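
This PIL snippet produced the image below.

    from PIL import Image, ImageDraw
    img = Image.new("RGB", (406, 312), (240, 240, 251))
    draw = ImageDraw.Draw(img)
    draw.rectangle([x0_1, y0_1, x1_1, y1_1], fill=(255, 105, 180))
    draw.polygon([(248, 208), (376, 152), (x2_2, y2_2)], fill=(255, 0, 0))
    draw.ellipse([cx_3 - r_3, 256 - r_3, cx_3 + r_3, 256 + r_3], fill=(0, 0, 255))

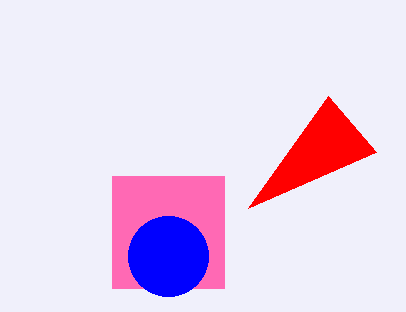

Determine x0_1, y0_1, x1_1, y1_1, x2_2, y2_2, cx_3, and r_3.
x0_1 = 112, y0_1 = 176, x1_1 = 224, y1_1 = 288, x2_2 = 328, y2_2 = 96, cx_3 = 168, r_3 = 40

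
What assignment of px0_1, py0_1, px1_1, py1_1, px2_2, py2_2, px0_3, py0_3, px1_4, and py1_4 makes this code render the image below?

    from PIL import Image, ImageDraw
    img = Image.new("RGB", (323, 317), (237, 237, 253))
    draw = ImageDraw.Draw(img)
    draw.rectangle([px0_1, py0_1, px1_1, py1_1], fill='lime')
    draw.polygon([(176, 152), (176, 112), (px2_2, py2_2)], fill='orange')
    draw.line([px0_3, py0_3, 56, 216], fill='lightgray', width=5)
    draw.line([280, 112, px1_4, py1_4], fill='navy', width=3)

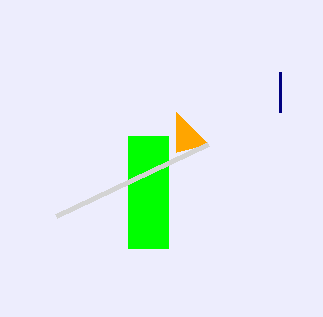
px0_1 = 128
py0_1 = 136
px1_1 = 168
py1_1 = 248
px2_2 = 208
py2_2 = 144
px0_3 = 208
py0_3 = 144
px1_4 = 280
py1_4 = 72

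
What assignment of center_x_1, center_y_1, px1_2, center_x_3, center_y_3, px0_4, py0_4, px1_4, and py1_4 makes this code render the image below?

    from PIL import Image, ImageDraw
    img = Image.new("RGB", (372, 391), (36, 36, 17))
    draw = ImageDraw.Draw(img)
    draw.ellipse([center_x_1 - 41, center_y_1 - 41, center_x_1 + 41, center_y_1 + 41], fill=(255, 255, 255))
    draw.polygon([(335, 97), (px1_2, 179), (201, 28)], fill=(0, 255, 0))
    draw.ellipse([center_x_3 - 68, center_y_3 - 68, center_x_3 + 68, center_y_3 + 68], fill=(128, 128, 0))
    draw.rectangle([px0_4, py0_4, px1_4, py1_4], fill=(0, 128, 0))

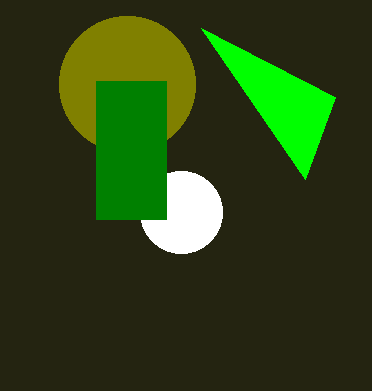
center_x_1 = 181; center_y_1 = 212; px1_2 = 305; center_x_3 = 127; center_y_3 = 84; px0_4 = 96; py0_4 = 81; px1_4 = 166; py1_4 = 219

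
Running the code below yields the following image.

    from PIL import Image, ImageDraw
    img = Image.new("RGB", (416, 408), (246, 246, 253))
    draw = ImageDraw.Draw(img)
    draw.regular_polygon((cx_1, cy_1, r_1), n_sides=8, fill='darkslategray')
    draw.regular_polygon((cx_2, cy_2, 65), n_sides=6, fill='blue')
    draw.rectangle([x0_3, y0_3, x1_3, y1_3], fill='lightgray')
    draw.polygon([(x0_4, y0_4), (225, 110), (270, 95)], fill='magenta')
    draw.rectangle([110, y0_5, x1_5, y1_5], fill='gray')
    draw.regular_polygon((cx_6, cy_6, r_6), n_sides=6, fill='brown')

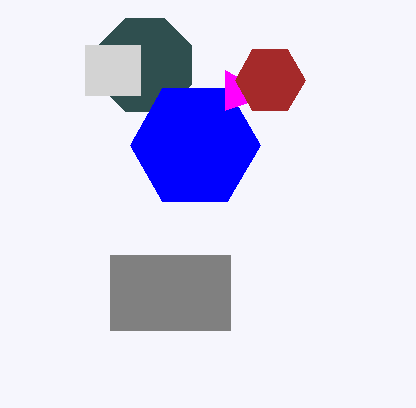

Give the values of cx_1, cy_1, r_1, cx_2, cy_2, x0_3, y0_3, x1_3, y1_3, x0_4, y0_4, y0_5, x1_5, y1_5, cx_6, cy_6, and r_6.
cx_1 = 145, cy_1 = 65, r_1 = 50, cx_2 = 195, cy_2 = 145, x0_3 = 85, y0_3 = 45, x1_3 = 140, y1_3 = 95, x0_4 = 225, y0_4 = 70, y0_5 = 255, x1_5 = 230, y1_5 = 330, cx_6 = 270, cy_6 = 80, r_6 = 35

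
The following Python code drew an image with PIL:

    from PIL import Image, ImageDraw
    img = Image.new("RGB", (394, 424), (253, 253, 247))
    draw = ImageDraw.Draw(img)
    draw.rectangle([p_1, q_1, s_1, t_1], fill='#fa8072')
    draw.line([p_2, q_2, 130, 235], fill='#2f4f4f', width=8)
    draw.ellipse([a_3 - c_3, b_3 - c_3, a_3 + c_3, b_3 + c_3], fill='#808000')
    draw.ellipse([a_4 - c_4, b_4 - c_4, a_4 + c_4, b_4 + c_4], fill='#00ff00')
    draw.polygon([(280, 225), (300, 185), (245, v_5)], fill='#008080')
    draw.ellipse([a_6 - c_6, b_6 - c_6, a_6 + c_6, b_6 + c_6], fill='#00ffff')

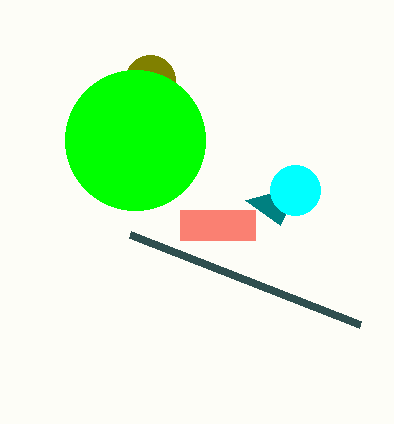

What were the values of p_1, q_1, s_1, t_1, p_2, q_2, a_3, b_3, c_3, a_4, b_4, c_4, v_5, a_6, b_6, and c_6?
p_1 = 180
q_1 = 210
s_1 = 255
t_1 = 240
p_2 = 360
q_2 = 325
a_3 = 150
b_3 = 80
c_3 = 25
a_4 = 135
b_4 = 140
c_4 = 70
v_5 = 200
a_6 = 295
b_6 = 190
c_6 = 25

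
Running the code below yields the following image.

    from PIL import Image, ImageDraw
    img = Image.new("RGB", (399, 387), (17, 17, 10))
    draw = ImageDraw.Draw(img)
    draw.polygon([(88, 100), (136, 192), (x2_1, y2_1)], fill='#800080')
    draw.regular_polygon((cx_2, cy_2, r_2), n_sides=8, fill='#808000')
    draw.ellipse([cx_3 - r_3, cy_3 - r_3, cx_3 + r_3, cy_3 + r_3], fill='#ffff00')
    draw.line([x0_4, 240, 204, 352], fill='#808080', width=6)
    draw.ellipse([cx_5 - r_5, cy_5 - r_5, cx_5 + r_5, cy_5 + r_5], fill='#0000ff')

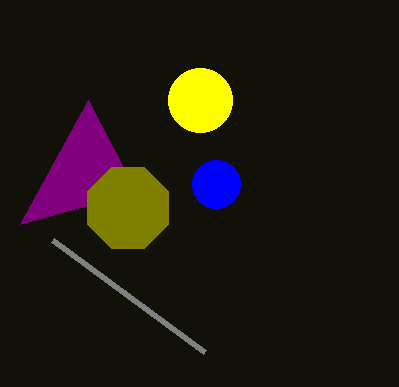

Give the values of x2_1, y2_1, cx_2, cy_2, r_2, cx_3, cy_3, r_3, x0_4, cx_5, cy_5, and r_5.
x2_1 = 20; y2_1 = 224; cx_2 = 128; cy_2 = 208; r_2 = 44; cx_3 = 200; cy_3 = 100; r_3 = 32; x0_4 = 52; cx_5 = 216; cy_5 = 184; r_5 = 24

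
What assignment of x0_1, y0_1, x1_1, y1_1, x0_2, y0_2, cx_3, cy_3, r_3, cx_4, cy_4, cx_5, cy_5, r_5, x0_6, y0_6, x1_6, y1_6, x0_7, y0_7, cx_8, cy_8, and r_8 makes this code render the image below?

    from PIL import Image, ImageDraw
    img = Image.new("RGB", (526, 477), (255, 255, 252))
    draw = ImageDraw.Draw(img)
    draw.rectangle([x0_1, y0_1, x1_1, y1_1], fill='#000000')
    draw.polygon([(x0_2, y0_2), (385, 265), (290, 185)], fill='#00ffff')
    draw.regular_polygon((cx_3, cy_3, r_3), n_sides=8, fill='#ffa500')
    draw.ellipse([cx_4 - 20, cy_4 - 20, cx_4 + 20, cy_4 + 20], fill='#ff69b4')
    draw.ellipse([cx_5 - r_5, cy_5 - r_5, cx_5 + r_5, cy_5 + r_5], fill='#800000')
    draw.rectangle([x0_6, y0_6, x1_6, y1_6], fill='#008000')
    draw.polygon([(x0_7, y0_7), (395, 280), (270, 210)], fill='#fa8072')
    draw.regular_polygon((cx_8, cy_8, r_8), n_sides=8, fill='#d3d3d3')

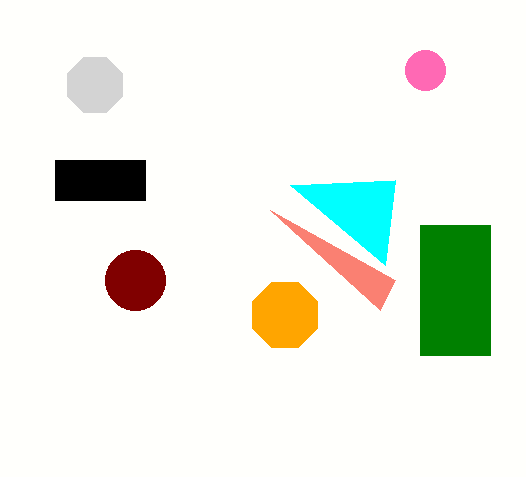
x0_1 = 55, y0_1 = 160, x1_1 = 145, y1_1 = 200, x0_2 = 395, y0_2 = 180, cx_3 = 285, cy_3 = 315, r_3 = 35, cx_4 = 425, cy_4 = 70, cx_5 = 135, cy_5 = 280, r_5 = 30, x0_6 = 420, y0_6 = 225, x1_6 = 490, y1_6 = 355, x0_7 = 380, y0_7 = 310, cx_8 = 95, cy_8 = 85, r_8 = 30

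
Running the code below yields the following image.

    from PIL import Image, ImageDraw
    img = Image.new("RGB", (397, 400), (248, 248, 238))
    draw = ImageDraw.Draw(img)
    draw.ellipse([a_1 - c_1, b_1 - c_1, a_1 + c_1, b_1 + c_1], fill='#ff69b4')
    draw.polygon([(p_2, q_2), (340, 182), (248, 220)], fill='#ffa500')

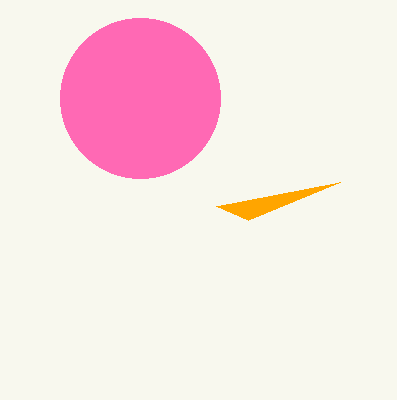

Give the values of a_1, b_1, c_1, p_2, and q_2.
a_1 = 140, b_1 = 98, c_1 = 80, p_2 = 216, q_2 = 206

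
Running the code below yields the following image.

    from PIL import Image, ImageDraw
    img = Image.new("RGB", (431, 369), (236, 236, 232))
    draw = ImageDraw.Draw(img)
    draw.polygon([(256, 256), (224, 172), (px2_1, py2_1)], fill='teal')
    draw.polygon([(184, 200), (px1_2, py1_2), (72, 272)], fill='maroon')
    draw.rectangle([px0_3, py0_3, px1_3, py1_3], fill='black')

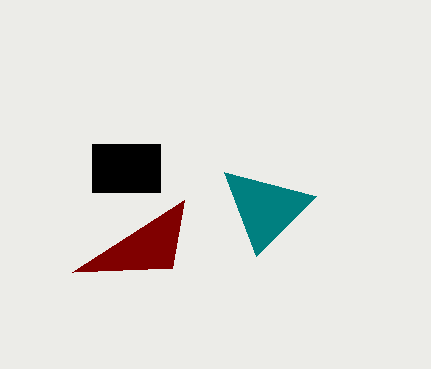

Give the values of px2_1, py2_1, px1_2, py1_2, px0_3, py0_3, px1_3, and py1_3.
px2_1 = 316
py2_1 = 196
px1_2 = 172
py1_2 = 268
px0_3 = 92
py0_3 = 144
px1_3 = 160
py1_3 = 192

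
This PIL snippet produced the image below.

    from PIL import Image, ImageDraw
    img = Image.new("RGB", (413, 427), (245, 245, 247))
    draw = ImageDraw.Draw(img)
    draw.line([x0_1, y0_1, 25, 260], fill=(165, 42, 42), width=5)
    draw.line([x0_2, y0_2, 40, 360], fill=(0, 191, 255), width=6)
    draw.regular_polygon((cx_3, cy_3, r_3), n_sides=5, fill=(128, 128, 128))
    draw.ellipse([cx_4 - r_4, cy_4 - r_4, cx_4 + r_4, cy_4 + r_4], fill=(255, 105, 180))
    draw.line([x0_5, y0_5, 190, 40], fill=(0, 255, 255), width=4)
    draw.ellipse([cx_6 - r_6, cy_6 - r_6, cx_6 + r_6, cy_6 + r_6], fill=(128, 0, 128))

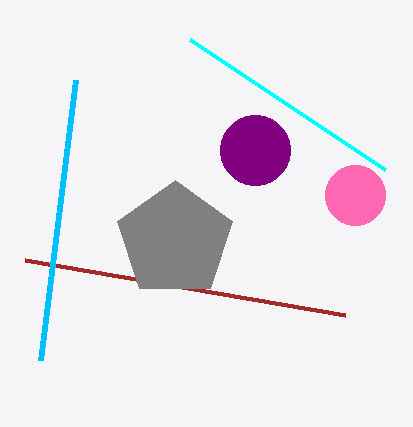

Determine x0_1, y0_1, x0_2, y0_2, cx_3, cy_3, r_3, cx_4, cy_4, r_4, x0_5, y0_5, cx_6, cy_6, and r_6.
x0_1 = 345; y0_1 = 315; x0_2 = 75; y0_2 = 80; cx_3 = 175; cy_3 = 240; r_3 = 60; cx_4 = 355; cy_4 = 195; r_4 = 30; x0_5 = 385; y0_5 = 170; cx_6 = 255; cy_6 = 150; r_6 = 35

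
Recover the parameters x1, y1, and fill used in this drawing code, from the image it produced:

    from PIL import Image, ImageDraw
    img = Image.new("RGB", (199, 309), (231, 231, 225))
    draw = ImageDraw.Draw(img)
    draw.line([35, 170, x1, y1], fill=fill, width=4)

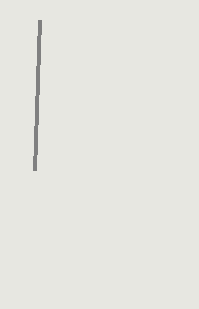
x1 = 40; y1 = 20; fill = 'gray'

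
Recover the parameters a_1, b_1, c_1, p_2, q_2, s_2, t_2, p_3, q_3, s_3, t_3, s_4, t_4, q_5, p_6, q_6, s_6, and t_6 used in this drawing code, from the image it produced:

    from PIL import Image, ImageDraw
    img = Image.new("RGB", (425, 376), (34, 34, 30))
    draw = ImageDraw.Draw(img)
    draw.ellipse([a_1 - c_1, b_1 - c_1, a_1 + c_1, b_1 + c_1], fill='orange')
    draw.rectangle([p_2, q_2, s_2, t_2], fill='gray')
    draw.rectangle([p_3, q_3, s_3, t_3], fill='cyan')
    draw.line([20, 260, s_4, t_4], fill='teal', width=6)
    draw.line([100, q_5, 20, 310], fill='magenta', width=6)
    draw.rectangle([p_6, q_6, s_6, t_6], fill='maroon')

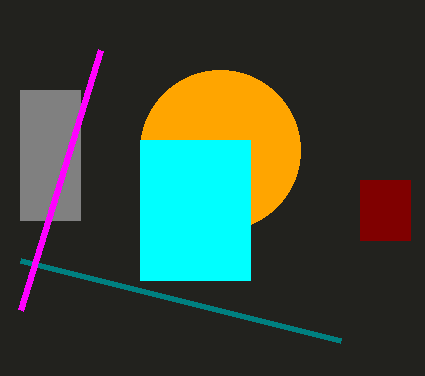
a_1 = 220; b_1 = 150; c_1 = 80; p_2 = 20; q_2 = 90; s_2 = 80; t_2 = 220; p_3 = 140; q_3 = 140; s_3 = 250; t_3 = 280; s_4 = 340; t_4 = 340; q_5 = 50; p_6 = 360; q_6 = 180; s_6 = 410; t_6 = 240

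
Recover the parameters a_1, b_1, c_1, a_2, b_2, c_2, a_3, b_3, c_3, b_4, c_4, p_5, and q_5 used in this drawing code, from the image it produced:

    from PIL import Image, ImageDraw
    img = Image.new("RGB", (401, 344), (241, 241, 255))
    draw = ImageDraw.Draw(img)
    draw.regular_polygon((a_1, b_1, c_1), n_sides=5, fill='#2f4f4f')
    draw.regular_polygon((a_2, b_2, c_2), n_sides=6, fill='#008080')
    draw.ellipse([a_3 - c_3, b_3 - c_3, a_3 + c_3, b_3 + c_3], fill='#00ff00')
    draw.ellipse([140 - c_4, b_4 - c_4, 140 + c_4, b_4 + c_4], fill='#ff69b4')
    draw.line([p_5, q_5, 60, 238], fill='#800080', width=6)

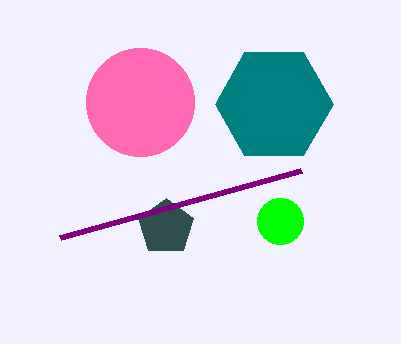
a_1 = 166; b_1 = 227; c_1 = 29; a_2 = 274; b_2 = 104; c_2 = 59; a_3 = 280; b_3 = 221; c_3 = 23; b_4 = 102; c_4 = 54; p_5 = 301; q_5 = 171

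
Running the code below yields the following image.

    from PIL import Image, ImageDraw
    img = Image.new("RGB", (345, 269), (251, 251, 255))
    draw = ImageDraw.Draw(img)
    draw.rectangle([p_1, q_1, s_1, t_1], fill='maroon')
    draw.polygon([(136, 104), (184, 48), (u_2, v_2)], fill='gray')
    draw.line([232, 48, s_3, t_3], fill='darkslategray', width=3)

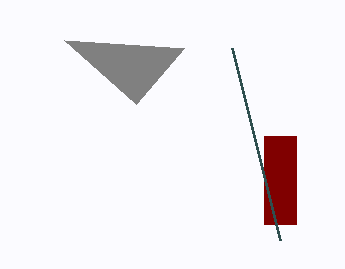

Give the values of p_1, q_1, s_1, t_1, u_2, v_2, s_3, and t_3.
p_1 = 264; q_1 = 136; s_1 = 296; t_1 = 224; u_2 = 64; v_2 = 40; s_3 = 280; t_3 = 240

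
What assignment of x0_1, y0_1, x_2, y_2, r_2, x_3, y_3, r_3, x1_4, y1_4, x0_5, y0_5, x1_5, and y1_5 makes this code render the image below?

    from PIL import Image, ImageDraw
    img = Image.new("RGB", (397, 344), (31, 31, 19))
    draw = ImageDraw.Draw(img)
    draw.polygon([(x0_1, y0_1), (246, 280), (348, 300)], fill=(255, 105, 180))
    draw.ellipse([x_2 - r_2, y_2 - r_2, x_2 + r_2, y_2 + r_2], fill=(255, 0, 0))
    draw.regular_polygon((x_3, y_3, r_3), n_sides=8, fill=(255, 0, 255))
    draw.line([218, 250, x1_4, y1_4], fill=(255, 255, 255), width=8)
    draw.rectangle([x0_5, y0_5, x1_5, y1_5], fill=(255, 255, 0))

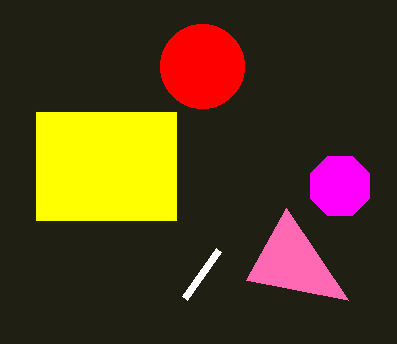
x0_1 = 286; y0_1 = 208; x_2 = 202; y_2 = 66; r_2 = 42; x_3 = 340; y_3 = 186; r_3 = 32; x1_4 = 184; y1_4 = 298; x0_5 = 36; y0_5 = 112; x1_5 = 176; y1_5 = 220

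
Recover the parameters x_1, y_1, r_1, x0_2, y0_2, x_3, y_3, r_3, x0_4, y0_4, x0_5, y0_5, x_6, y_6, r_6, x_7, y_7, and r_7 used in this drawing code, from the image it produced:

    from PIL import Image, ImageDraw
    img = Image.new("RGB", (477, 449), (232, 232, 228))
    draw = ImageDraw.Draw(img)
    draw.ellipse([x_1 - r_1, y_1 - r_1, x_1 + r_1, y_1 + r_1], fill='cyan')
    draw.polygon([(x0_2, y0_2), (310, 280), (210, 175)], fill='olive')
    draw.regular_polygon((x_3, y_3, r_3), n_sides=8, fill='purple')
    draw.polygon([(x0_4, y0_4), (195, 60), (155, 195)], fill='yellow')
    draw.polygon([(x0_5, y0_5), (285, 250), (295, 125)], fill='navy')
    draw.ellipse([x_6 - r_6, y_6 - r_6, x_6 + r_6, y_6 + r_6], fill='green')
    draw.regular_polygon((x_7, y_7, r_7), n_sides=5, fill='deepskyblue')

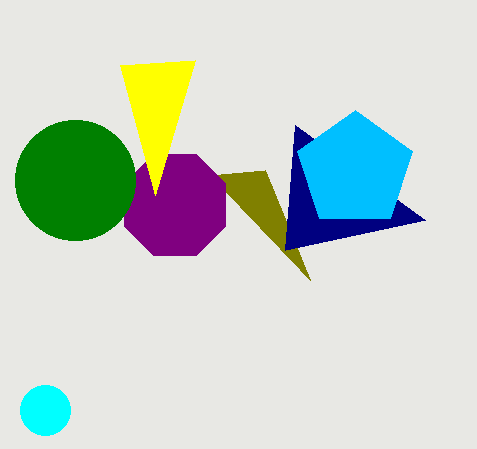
x_1 = 45, y_1 = 410, r_1 = 25, x0_2 = 265, y0_2 = 170, x_3 = 175, y_3 = 205, r_3 = 55, x0_4 = 120, y0_4 = 65, x0_5 = 425, y0_5 = 220, x_6 = 75, y_6 = 180, r_6 = 60, x_7 = 355, y_7 = 170, r_7 = 60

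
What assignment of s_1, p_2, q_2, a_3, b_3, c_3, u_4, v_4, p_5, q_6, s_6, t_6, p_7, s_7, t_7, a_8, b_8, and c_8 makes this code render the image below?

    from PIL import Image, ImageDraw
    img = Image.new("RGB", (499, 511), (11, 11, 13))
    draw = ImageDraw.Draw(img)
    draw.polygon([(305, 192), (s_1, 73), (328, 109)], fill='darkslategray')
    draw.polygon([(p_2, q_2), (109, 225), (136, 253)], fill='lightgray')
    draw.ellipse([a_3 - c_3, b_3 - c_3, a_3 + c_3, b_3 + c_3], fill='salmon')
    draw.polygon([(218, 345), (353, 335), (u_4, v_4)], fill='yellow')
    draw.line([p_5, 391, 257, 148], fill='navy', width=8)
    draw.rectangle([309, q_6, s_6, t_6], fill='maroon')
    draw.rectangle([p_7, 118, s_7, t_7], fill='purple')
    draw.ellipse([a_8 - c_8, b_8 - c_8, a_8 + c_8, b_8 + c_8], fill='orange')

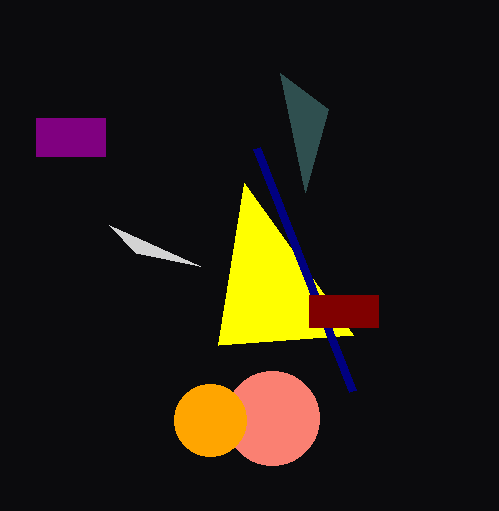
s_1 = 280, p_2 = 200, q_2 = 266, a_3 = 272, b_3 = 418, c_3 = 47, u_4 = 244, v_4 = 183, p_5 = 353, q_6 = 295, s_6 = 378, t_6 = 327, p_7 = 36, s_7 = 105, t_7 = 156, a_8 = 210, b_8 = 420, c_8 = 36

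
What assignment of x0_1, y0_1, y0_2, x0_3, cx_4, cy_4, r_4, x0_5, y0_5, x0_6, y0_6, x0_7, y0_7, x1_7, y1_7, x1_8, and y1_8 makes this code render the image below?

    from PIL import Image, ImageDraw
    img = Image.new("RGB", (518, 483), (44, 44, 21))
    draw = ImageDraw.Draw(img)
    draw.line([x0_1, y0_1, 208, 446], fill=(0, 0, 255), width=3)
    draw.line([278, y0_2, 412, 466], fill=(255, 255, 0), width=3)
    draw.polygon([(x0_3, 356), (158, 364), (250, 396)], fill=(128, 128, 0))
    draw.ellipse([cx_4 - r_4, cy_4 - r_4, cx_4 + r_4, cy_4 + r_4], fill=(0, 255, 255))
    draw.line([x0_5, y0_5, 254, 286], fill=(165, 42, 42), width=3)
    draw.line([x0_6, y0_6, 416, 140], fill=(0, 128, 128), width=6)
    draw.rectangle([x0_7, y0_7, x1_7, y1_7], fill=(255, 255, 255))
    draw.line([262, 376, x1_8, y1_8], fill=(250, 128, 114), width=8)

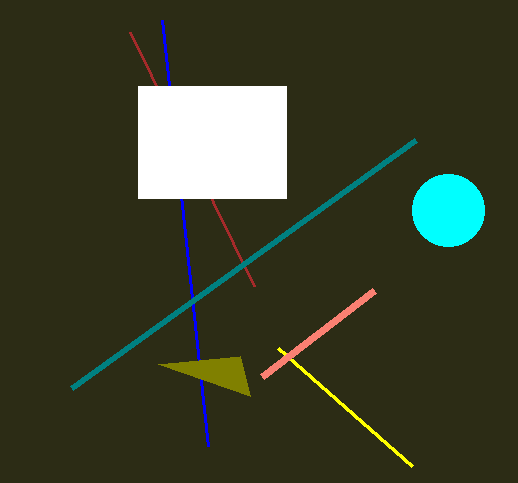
x0_1 = 162, y0_1 = 20, y0_2 = 348, x0_3 = 240, cx_4 = 448, cy_4 = 210, r_4 = 36, x0_5 = 130, y0_5 = 32, x0_6 = 72, y0_6 = 388, x0_7 = 138, y0_7 = 86, x1_7 = 286, y1_7 = 198, x1_8 = 374, y1_8 = 290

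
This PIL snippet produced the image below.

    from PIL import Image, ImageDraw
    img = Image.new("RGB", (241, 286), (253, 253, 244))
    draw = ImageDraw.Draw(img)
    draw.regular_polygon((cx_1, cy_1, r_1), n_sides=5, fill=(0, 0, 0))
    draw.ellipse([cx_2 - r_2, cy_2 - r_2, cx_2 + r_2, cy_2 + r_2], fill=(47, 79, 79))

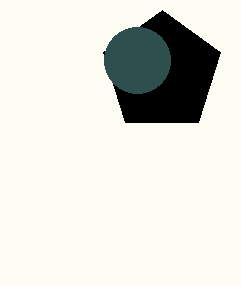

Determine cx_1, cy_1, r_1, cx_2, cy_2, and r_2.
cx_1 = 162; cy_1 = 72; r_1 = 62; cx_2 = 137; cy_2 = 60; r_2 = 33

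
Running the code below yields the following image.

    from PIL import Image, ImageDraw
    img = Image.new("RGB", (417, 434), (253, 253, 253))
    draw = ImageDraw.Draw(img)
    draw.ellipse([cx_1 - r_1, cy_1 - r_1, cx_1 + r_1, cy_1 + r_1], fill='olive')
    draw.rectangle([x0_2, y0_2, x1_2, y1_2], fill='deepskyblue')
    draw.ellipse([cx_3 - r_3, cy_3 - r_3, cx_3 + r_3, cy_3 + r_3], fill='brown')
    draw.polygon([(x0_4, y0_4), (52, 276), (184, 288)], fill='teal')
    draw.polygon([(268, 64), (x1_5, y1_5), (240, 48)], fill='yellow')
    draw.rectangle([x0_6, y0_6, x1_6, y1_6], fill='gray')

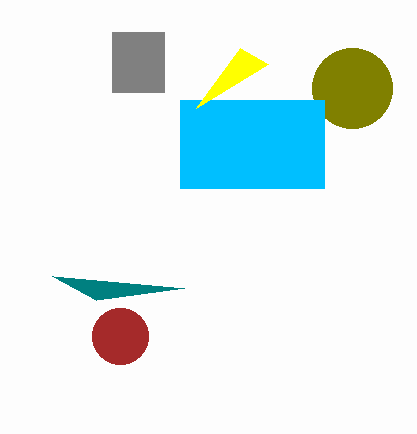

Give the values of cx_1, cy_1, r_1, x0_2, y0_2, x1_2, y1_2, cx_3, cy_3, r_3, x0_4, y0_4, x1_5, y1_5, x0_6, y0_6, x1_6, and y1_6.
cx_1 = 352; cy_1 = 88; r_1 = 40; x0_2 = 180; y0_2 = 100; x1_2 = 324; y1_2 = 188; cx_3 = 120; cy_3 = 336; r_3 = 28; x0_4 = 96; y0_4 = 300; x1_5 = 196; y1_5 = 108; x0_6 = 112; y0_6 = 32; x1_6 = 164; y1_6 = 92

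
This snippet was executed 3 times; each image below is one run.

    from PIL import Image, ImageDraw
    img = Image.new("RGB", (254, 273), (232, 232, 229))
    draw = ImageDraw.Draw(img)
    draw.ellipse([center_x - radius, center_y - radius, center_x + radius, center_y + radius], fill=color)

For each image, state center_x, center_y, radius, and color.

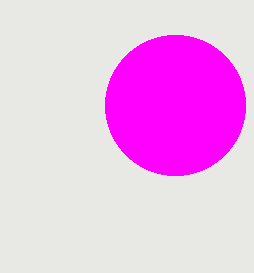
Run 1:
center_x = 175, center_y = 105, radius = 70, color = 'magenta'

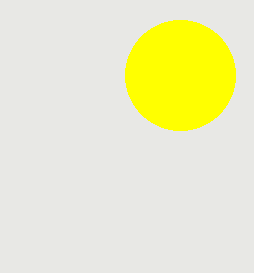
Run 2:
center_x = 180; center_y = 75; radius = 55; color = 'yellow'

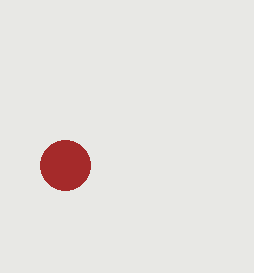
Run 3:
center_x = 65
center_y = 165
radius = 25
color = 'brown'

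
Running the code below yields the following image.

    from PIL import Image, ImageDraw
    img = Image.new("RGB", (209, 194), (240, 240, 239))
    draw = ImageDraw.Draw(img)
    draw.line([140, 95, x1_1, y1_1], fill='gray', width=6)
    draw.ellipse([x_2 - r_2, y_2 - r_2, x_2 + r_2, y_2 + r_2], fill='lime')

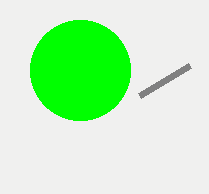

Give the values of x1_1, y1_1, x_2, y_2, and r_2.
x1_1 = 190; y1_1 = 65; x_2 = 80; y_2 = 70; r_2 = 50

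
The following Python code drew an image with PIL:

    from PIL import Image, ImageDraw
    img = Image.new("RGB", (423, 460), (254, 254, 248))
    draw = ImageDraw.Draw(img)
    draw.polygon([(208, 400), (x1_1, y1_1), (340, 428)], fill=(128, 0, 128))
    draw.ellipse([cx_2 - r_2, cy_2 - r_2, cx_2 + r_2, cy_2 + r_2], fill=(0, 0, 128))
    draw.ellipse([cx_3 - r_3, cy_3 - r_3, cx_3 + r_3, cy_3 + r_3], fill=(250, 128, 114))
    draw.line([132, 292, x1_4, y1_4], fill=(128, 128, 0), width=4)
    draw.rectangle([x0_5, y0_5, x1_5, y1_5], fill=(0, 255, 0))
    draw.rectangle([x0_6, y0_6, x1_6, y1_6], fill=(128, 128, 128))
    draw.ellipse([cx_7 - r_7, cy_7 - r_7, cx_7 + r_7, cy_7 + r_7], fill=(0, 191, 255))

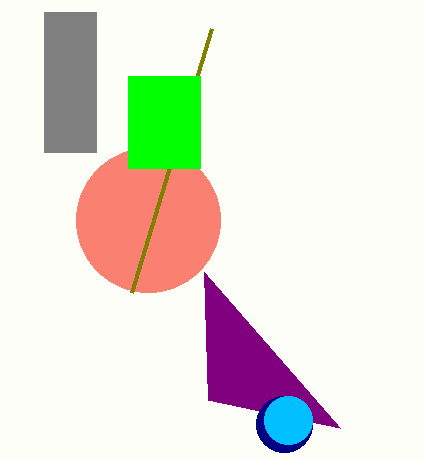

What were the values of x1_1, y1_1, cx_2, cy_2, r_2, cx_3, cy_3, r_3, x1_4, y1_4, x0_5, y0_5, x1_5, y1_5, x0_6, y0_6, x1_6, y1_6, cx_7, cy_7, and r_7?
x1_1 = 204
y1_1 = 272
cx_2 = 284
cy_2 = 424
r_2 = 28
cx_3 = 148
cy_3 = 220
r_3 = 72
x1_4 = 212
y1_4 = 28
x0_5 = 128
y0_5 = 76
x1_5 = 200
y1_5 = 168
x0_6 = 44
y0_6 = 12
x1_6 = 96
y1_6 = 152
cx_7 = 288
cy_7 = 420
r_7 = 24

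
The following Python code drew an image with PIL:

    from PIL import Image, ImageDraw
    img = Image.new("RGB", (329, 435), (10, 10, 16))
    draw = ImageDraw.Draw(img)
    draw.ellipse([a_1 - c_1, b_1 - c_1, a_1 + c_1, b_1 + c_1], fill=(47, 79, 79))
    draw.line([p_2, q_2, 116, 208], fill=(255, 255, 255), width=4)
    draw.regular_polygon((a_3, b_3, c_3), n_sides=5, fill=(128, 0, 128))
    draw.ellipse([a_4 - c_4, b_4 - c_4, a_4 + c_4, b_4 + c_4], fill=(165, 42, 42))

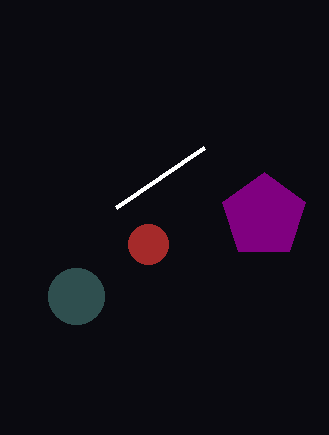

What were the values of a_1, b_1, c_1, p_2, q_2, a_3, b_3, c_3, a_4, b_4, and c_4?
a_1 = 76
b_1 = 296
c_1 = 28
p_2 = 204
q_2 = 148
a_3 = 264
b_3 = 216
c_3 = 44
a_4 = 148
b_4 = 244
c_4 = 20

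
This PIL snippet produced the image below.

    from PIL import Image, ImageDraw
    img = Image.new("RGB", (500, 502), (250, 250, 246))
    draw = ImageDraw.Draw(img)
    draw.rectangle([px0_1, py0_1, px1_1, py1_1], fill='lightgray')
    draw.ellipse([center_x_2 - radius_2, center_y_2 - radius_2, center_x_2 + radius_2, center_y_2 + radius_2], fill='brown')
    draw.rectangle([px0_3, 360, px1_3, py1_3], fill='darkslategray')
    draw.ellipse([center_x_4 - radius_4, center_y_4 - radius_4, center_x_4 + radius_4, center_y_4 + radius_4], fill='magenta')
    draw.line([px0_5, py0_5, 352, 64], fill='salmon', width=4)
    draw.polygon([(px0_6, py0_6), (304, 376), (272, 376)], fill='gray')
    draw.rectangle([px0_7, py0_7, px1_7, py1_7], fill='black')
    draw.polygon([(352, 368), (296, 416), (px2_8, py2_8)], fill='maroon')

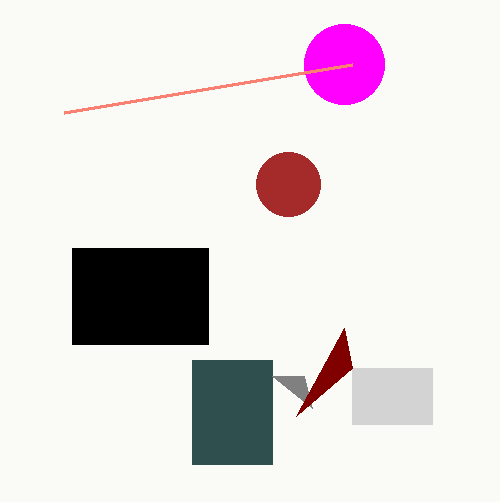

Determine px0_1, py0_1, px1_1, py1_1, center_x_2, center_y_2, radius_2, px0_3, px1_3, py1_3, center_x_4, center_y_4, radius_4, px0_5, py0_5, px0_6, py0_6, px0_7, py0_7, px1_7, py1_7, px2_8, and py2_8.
px0_1 = 352
py0_1 = 368
px1_1 = 432
py1_1 = 424
center_x_2 = 288
center_y_2 = 184
radius_2 = 32
px0_3 = 192
px1_3 = 272
py1_3 = 464
center_x_4 = 344
center_y_4 = 64
radius_4 = 40
px0_5 = 64
py0_5 = 112
px0_6 = 312
py0_6 = 408
px0_7 = 72
py0_7 = 248
px1_7 = 208
py1_7 = 344
px2_8 = 344
py2_8 = 328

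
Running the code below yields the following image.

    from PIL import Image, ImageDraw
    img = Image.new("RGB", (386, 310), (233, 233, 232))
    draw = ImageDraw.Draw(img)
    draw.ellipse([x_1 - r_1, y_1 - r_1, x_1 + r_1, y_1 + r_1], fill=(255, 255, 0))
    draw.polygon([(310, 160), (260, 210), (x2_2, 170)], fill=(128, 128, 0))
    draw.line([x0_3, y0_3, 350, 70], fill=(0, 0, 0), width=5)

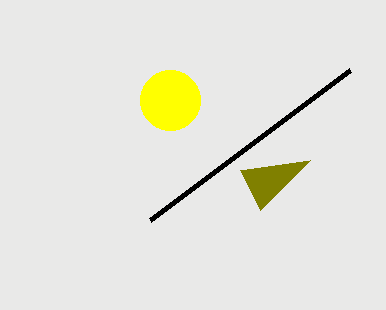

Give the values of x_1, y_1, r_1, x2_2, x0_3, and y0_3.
x_1 = 170, y_1 = 100, r_1 = 30, x2_2 = 240, x0_3 = 150, y0_3 = 220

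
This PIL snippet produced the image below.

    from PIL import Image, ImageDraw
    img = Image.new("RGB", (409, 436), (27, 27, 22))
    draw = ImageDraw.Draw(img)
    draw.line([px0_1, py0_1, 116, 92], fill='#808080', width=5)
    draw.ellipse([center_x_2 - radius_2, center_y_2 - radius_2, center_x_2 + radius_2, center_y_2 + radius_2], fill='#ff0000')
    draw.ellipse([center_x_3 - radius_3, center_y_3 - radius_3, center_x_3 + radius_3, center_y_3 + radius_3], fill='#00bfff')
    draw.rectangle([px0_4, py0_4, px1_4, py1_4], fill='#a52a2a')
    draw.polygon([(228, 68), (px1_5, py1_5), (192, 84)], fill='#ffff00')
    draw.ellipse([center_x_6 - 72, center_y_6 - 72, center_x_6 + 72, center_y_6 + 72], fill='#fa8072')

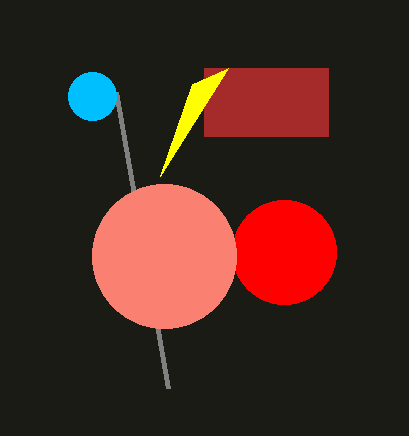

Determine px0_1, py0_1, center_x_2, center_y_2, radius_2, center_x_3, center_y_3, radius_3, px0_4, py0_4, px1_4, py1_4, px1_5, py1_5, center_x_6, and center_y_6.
px0_1 = 168, py0_1 = 388, center_x_2 = 284, center_y_2 = 252, radius_2 = 52, center_x_3 = 92, center_y_3 = 96, radius_3 = 24, px0_4 = 204, py0_4 = 68, px1_4 = 328, py1_4 = 136, px1_5 = 160, py1_5 = 176, center_x_6 = 164, center_y_6 = 256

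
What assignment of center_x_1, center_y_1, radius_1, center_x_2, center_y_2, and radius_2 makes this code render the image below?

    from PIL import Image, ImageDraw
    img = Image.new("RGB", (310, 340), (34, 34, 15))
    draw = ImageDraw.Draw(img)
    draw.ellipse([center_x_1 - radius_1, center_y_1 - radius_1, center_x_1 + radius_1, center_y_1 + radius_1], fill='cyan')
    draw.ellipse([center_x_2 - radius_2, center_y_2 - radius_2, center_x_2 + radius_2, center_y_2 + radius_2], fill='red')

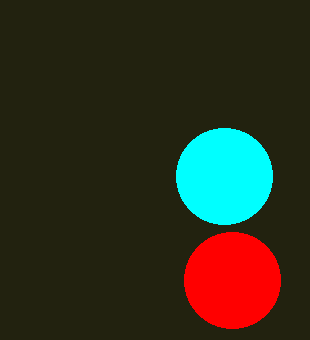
center_x_1 = 224
center_y_1 = 176
radius_1 = 48
center_x_2 = 232
center_y_2 = 280
radius_2 = 48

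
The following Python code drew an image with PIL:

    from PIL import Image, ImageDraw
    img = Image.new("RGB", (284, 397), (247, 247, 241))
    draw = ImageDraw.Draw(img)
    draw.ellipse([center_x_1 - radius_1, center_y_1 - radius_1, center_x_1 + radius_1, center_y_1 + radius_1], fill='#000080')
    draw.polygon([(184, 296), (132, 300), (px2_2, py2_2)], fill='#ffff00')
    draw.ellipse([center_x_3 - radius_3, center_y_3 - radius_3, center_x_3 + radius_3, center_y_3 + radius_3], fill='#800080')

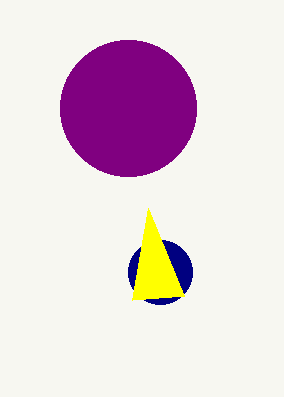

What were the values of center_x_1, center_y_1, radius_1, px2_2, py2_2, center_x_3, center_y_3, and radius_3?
center_x_1 = 160, center_y_1 = 272, radius_1 = 32, px2_2 = 148, py2_2 = 208, center_x_3 = 128, center_y_3 = 108, radius_3 = 68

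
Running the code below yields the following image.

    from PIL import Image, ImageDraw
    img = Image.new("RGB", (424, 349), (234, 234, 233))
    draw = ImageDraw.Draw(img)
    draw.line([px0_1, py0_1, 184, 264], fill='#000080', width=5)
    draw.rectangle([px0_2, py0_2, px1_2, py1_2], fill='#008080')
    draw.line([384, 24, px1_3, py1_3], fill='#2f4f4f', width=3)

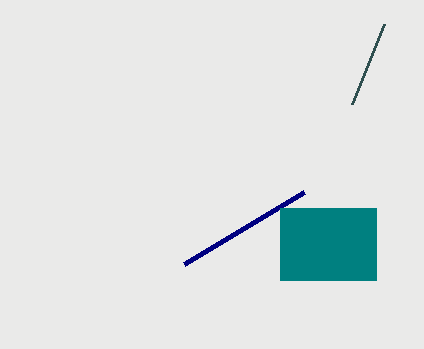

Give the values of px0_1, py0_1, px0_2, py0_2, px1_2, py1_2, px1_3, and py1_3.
px0_1 = 304, py0_1 = 192, px0_2 = 280, py0_2 = 208, px1_2 = 376, py1_2 = 280, px1_3 = 352, py1_3 = 104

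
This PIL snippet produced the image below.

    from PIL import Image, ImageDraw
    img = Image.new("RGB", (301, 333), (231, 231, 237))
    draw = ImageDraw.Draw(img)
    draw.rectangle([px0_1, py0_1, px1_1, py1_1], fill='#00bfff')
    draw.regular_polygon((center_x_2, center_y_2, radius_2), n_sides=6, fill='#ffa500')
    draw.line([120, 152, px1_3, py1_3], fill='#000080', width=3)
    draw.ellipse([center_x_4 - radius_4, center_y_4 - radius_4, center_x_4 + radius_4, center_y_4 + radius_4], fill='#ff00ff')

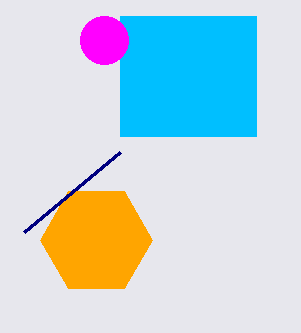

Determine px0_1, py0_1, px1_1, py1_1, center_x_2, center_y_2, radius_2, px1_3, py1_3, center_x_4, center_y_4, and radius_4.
px0_1 = 120, py0_1 = 16, px1_1 = 256, py1_1 = 136, center_x_2 = 96, center_y_2 = 240, radius_2 = 56, px1_3 = 24, py1_3 = 232, center_x_4 = 104, center_y_4 = 40, radius_4 = 24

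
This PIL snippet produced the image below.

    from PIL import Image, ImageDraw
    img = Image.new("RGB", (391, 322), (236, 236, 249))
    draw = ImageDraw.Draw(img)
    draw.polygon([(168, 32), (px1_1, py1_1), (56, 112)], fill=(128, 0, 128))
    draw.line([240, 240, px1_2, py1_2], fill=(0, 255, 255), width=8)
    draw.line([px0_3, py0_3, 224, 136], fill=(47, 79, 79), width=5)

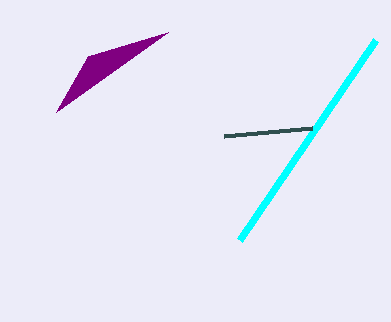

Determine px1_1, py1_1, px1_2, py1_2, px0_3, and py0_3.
px1_1 = 88
py1_1 = 56
px1_2 = 376
py1_2 = 40
px0_3 = 312
py0_3 = 128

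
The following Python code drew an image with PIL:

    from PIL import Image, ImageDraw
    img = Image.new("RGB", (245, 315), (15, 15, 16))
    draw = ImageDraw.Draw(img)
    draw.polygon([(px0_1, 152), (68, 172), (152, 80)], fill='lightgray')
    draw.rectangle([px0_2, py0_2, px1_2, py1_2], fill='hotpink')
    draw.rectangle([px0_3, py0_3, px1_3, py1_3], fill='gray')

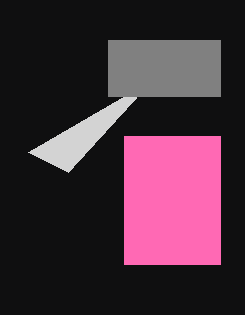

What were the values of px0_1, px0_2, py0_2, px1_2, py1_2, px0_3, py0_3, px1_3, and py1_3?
px0_1 = 28, px0_2 = 124, py0_2 = 136, px1_2 = 220, py1_2 = 264, px0_3 = 108, py0_3 = 40, px1_3 = 220, py1_3 = 96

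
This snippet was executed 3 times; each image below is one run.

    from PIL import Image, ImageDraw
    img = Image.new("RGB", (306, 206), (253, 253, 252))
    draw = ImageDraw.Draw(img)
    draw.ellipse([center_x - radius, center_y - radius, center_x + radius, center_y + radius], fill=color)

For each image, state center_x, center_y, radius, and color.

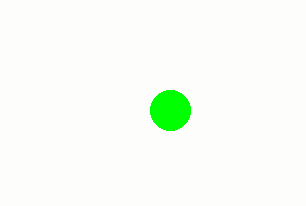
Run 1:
center_x = 170; center_y = 110; radius = 20; color = 'lime'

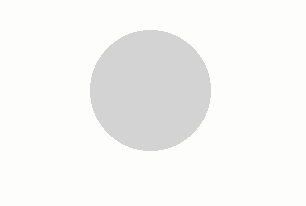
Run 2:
center_x = 150, center_y = 90, radius = 60, color = 'lightgray'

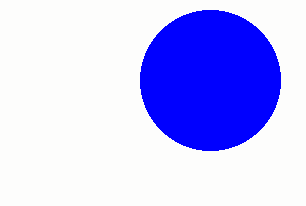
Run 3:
center_x = 210
center_y = 80
radius = 70
color = 'blue'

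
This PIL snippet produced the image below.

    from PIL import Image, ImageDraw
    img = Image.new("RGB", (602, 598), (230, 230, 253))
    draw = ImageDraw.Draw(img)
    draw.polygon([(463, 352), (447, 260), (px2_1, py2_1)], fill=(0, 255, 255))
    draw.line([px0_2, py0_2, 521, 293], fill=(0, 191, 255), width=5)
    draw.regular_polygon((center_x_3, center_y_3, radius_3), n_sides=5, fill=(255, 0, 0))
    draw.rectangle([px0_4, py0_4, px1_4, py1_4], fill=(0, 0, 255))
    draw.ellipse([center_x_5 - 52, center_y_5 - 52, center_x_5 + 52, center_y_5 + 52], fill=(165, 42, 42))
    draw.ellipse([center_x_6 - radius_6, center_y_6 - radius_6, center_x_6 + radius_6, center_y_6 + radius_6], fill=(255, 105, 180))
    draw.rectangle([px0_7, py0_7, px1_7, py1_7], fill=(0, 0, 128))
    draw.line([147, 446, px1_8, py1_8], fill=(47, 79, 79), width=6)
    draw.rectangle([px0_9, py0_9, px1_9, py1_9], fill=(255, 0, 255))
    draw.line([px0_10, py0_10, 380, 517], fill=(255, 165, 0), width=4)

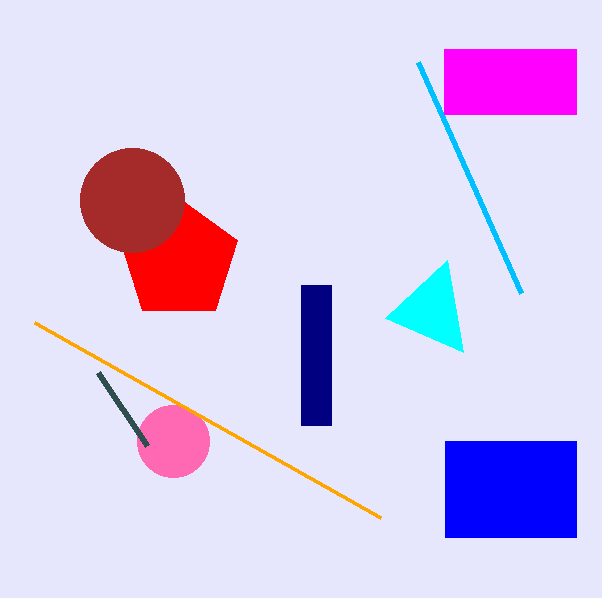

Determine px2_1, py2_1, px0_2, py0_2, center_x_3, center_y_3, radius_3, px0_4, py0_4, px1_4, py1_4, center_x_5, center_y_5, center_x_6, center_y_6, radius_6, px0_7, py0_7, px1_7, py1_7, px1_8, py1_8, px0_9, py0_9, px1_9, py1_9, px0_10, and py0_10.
px2_1 = 385; py2_1 = 318; px0_2 = 418; py0_2 = 62; center_x_3 = 179; center_y_3 = 260; radius_3 = 62; px0_4 = 445; py0_4 = 441; px1_4 = 576; py1_4 = 537; center_x_5 = 132; center_y_5 = 200; center_x_6 = 173; center_y_6 = 441; radius_6 = 36; px0_7 = 301; py0_7 = 285; px1_7 = 331; py1_7 = 425; px1_8 = 98; py1_8 = 373; px0_9 = 444; py0_9 = 49; px1_9 = 576; py1_9 = 114; px0_10 = 34; py0_10 = 322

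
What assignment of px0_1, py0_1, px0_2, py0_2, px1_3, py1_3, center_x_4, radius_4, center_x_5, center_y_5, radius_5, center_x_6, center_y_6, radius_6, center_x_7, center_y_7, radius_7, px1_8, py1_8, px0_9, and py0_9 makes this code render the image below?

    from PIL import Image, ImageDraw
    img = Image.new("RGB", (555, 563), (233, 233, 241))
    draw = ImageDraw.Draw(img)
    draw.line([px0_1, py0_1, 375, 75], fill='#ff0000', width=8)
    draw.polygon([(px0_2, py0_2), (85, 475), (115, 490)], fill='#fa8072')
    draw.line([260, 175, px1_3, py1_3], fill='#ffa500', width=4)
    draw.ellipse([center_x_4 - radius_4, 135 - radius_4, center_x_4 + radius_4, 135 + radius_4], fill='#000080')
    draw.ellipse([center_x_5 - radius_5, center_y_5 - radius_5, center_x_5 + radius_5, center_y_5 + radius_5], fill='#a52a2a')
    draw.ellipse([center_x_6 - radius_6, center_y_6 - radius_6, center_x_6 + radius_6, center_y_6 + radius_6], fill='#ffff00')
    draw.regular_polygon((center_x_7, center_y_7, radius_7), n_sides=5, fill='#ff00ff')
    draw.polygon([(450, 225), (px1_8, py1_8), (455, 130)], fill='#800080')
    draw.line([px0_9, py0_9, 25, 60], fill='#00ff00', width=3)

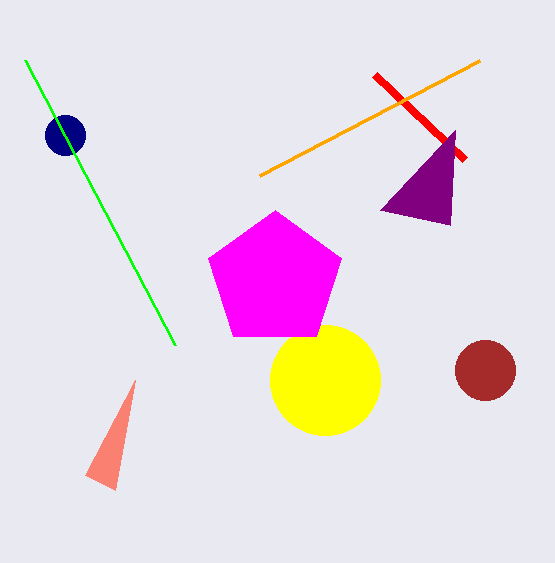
px0_1 = 465; py0_1 = 160; px0_2 = 135; py0_2 = 380; px1_3 = 480; py1_3 = 60; center_x_4 = 65; radius_4 = 20; center_x_5 = 485; center_y_5 = 370; radius_5 = 30; center_x_6 = 325; center_y_6 = 380; radius_6 = 55; center_x_7 = 275; center_y_7 = 280; radius_7 = 70; px1_8 = 380; py1_8 = 210; px0_9 = 175; py0_9 = 345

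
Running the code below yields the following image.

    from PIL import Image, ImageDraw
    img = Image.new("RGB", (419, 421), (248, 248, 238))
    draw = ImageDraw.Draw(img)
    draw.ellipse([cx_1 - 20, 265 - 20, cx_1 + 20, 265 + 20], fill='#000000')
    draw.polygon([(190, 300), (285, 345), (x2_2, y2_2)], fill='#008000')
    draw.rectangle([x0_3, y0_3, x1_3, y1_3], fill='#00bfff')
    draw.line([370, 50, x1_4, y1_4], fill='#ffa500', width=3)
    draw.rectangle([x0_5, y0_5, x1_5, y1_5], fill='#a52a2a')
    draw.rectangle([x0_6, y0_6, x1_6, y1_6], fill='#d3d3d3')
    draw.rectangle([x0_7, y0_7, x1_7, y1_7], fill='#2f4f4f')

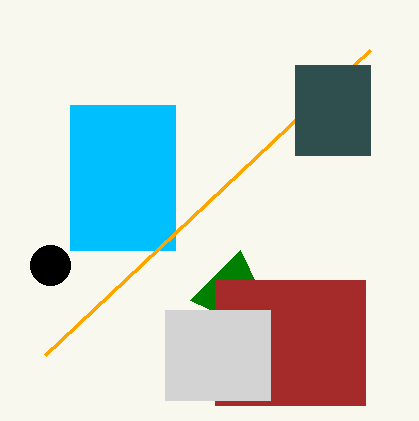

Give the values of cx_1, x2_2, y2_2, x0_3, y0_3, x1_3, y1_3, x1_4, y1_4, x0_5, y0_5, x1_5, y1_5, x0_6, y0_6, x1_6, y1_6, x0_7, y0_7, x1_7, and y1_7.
cx_1 = 50
x2_2 = 240
y2_2 = 250
x0_3 = 70
y0_3 = 105
x1_3 = 175
y1_3 = 250
x1_4 = 45
y1_4 = 355
x0_5 = 215
y0_5 = 280
x1_5 = 365
y1_5 = 405
x0_6 = 165
y0_6 = 310
x1_6 = 270
y1_6 = 400
x0_7 = 295
y0_7 = 65
x1_7 = 370
y1_7 = 155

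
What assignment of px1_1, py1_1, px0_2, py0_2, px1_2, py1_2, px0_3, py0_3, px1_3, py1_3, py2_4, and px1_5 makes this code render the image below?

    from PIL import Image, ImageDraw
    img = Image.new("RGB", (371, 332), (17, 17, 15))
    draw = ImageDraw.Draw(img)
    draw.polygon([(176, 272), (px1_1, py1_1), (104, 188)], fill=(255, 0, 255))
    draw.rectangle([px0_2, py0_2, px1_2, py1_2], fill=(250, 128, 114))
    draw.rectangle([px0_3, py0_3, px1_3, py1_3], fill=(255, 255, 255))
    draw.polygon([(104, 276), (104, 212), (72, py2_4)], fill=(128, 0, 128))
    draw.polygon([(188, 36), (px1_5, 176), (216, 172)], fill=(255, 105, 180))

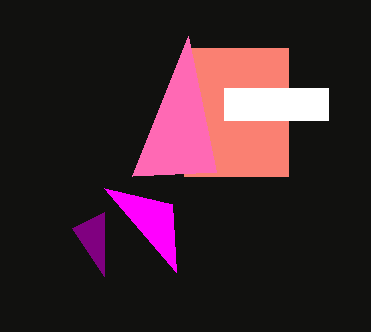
px1_1 = 172; py1_1 = 204; px0_2 = 184; py0_2 = 48; px1_2 = 288; py1_2 = 176; px0_3 = 224; py0_3 = 88; px1_3 = 328; py1_3 = 120; py2_4 = 228; px1_5 = 132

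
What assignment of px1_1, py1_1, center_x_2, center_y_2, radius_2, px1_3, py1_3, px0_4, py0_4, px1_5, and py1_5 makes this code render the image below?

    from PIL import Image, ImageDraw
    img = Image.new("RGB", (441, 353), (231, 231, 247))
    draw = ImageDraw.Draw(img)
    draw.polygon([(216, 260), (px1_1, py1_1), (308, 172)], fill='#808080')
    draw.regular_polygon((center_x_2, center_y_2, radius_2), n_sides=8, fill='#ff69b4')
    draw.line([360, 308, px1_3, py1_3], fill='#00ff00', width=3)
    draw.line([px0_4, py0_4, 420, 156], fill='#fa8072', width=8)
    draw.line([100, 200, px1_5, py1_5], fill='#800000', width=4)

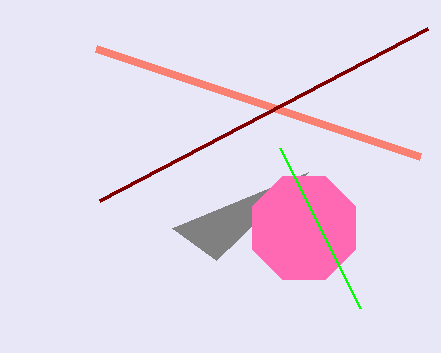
px1_1 = 172
py1_1 = 228
center_x_2 = 304
center_y_2 = 228
radius_2 = 56
px1_3 = 280
py1_3 = 148
px0_4 = 96
py0_4 = 48
px1_5 = 428
py1_5 = 28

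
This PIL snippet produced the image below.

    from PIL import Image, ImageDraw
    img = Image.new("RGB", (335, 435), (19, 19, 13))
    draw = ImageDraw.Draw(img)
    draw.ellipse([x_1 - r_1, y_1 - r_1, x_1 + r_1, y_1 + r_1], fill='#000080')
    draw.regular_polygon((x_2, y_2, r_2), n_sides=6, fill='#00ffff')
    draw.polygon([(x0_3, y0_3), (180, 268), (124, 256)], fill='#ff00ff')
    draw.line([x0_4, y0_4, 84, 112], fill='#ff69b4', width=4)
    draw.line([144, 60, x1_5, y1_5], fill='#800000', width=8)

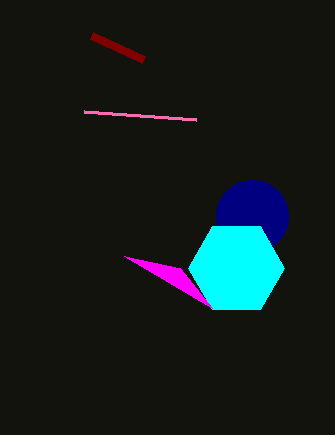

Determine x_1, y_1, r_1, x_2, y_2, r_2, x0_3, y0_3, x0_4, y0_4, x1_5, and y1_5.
x_1 = 252, y_1 = 216, r_1 = 36, x_2 = 236, y_2 = 268, r_2 = 48, x0_3 = 212, y0_3 = 308, x0_4 = 196, y0_4 = 120, x1_5 = 92, y1_5 = 36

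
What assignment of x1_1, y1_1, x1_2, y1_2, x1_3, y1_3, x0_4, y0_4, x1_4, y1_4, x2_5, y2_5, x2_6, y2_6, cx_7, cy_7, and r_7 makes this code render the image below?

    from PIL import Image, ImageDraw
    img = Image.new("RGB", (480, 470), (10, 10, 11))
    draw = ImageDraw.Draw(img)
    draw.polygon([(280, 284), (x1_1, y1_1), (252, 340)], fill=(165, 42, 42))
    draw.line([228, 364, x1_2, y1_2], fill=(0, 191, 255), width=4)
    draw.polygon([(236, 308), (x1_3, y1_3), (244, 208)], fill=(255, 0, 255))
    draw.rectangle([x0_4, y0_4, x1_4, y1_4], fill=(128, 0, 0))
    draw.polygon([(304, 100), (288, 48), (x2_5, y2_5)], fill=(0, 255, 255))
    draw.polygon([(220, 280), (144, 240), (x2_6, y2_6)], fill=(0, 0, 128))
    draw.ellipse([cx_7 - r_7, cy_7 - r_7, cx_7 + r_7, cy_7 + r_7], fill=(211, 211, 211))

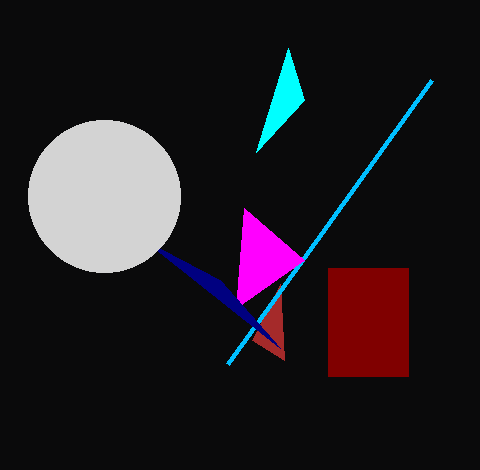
x1_1 = 284
y1_1 = 360
x1_2 = 432
y1_2 = 80
x1_3 = 304
y1_3 = 260
x0_4 = 328
y0_4 = 268
x1_4 = 408
y1_4 = 376
x2_5 = 256
y2_5 = 152
x2_6 = 280
y2_6 = 348
cx_7 = 104
cy_7 = 196
r_7 = 76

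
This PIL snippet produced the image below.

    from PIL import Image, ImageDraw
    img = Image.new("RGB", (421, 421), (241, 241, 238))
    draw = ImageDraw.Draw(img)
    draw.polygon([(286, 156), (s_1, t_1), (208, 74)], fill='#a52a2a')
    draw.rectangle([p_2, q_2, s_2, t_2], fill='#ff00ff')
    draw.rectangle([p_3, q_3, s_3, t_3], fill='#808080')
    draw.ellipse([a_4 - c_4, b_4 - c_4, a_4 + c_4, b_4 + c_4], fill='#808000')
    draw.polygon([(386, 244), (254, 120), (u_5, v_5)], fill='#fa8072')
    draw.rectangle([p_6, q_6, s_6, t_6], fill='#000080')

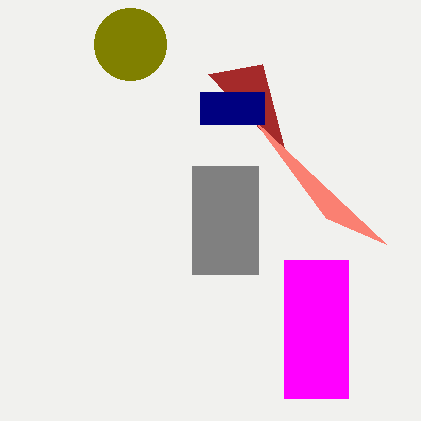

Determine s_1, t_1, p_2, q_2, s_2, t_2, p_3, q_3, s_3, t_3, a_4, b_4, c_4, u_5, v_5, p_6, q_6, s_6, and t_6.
s_1 = 262
t_1 = 64
p_2 = 284
q_2 = 260
s_2 = 348
t_2 = 398
p_3 = 192
q_3 = 166
s_3 = 258
t_3 = 274
a_4 = 130
b_4 = 44
c_4 = 36
u_5 = 326
v_5 = 218
p_6 = 200
q_6 = 92
s_6 = 264
t_6 = 124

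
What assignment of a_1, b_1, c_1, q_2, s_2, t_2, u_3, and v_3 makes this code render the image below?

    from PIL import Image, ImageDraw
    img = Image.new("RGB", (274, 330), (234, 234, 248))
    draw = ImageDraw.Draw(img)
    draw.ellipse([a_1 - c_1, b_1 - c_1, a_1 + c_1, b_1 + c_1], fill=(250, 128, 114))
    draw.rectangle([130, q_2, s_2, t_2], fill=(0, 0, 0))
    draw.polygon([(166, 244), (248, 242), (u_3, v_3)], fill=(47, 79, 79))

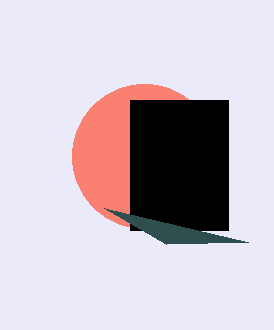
a_1 = 144
b_1 = 156
c_1 = 72
q_2 = 100
s_2 = 228
t_2 = 230
u_3 = 104
v_3 = 208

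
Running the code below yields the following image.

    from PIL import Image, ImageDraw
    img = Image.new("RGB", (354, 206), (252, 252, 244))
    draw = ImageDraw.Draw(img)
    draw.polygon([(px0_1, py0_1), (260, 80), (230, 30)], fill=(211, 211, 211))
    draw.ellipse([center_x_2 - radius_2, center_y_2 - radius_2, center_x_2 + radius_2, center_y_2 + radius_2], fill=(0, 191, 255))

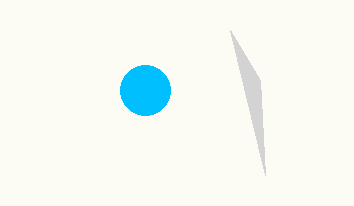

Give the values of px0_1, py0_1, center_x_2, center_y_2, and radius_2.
px0_1 = 265; py0_1 = 175; center_x_2 = 145; center_y_2 = 90; radius_2 = 25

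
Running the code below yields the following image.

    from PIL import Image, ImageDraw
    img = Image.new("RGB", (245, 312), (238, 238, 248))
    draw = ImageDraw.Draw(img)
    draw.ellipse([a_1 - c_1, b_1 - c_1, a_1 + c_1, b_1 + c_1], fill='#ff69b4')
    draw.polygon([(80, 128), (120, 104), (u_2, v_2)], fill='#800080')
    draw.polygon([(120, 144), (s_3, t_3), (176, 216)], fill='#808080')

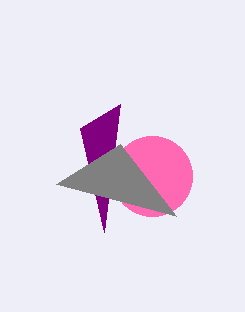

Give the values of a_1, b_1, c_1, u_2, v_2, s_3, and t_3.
a_1 = 152
b_1 = 176
c_1 = 40
u_2 = 104
v_2 = 232
s_3 = 56
t_3 = 184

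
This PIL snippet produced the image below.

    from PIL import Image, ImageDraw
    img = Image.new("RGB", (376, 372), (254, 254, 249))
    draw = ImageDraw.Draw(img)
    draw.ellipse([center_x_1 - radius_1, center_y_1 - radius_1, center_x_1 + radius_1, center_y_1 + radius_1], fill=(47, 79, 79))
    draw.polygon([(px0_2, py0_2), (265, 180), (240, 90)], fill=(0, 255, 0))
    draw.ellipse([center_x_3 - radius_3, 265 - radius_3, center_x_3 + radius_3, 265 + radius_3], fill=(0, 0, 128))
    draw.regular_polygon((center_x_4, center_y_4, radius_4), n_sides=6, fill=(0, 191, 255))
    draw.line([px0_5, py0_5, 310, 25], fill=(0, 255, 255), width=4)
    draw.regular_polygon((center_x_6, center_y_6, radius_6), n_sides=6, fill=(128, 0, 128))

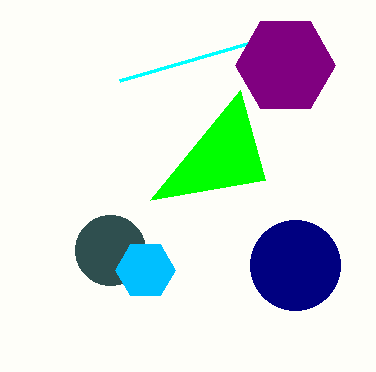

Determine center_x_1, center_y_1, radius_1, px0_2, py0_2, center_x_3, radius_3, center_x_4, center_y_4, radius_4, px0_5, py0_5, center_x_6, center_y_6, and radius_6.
center_x_1 = 110, center_y_1 = 250, radius_1 = 35, px0_2 = 150, py0_2 = 200, center_x_3 = 295, radius_3 = 45, center_x_4 = 145, center_y_4 = 270, radius_4 = 30, px0_5 = 120, py0_5 = 80, center_x_6 = 285, center_y_6 = 65, radius_6 = 50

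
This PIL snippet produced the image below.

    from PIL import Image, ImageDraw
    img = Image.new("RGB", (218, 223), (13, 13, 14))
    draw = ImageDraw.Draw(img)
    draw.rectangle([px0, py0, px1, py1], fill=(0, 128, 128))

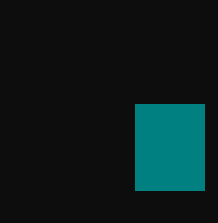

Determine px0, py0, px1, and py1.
px0 = 135; py0 = 104; px1 = 204; py1 = 190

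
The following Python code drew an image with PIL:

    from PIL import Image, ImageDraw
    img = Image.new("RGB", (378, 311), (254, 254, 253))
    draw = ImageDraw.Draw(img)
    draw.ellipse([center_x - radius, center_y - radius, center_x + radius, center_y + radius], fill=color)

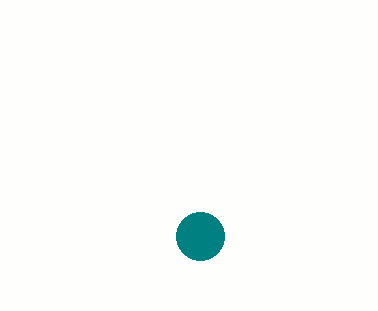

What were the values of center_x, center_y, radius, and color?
center_x = 200
center_y = 236
radius = 24
color = 'teal'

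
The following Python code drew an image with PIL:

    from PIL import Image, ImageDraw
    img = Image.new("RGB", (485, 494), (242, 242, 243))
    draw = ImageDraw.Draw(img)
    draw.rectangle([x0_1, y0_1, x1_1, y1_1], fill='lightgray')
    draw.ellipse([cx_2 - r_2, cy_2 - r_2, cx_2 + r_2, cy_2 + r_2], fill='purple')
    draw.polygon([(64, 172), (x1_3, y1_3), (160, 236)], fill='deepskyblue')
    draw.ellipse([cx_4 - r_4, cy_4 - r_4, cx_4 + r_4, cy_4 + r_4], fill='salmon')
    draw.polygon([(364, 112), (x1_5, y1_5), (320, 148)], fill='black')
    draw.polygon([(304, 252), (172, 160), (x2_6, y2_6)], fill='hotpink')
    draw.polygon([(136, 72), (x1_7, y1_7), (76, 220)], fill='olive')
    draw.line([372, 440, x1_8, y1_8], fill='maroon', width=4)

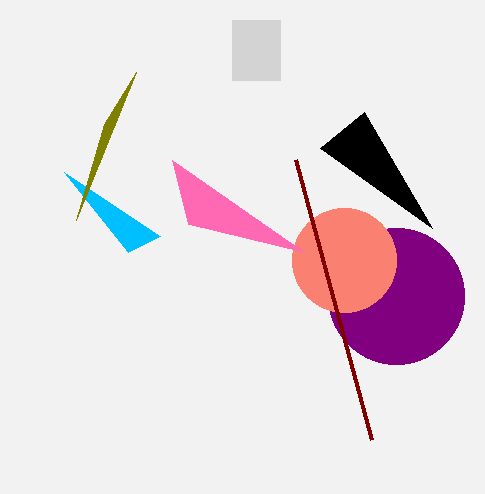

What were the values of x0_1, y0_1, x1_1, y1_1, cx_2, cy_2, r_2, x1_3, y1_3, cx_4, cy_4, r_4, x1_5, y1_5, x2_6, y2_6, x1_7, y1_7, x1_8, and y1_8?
x0_1 = 232; y0_1 = 20; x1_1 = 280; y1_1 = 80; cx_2 = 396; cy_2 = 296; r_2 = 68; x1_3 = 128; y1_3 = 252; cx_4 = 344; cy_4 = 260; r_4 = 52; x1_5 = 432; y1_5 = 228; x2_6 = 188; y2_6 = 224; x1_7 = 104; y1_7 = 124; x1_8 = 296; y1_8 = 160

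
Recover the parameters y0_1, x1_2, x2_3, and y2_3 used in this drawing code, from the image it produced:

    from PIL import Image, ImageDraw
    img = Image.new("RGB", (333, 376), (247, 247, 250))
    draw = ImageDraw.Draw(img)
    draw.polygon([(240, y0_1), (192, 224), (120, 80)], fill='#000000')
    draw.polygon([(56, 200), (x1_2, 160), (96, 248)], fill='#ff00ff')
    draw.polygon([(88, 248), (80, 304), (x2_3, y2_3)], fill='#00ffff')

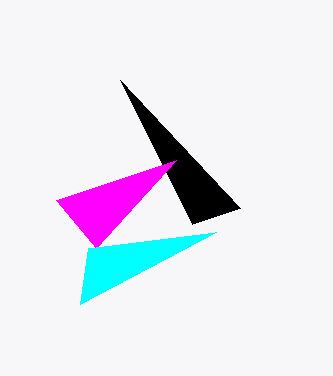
y0_1 = 208, x1_2 = 176, x2_3 = 216, y2_3 = 232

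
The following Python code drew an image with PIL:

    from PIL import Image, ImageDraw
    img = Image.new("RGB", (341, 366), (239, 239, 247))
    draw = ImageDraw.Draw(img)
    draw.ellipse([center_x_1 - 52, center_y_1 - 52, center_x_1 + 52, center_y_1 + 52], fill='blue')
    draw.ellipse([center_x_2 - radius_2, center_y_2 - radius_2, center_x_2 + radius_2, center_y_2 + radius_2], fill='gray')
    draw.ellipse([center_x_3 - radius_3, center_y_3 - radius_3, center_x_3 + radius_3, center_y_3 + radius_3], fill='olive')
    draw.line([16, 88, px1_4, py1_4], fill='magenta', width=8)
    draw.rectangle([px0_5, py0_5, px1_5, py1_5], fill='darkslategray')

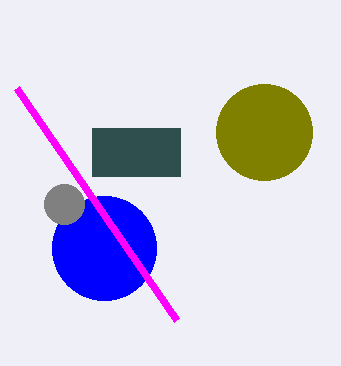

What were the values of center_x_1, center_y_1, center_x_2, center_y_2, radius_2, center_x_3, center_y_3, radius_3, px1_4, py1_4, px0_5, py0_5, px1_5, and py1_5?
center_x_1 = 104, center_y_1 = 248, center_x_2 = 64, center_y_2 = 204, radius_2 = 20, center_x_3 = 264, center_y_3 = 132, radius_3 = 48, px1_4 = 176, py1_4 = 320, px0_5 = 92, py0_5 = 128, px1_5 = 180, py1_5 = 176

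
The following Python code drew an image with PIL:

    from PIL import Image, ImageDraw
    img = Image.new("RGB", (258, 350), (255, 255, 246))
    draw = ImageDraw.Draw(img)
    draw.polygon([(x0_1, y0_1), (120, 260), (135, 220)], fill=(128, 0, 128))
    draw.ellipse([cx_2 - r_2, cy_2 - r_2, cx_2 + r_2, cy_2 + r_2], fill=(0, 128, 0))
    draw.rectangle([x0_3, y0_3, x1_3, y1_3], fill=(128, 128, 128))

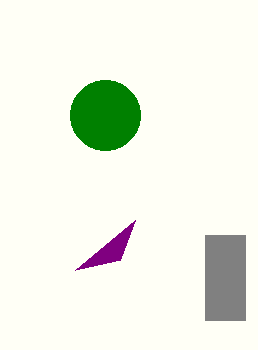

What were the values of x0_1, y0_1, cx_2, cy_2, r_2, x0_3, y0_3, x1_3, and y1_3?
x0_1 = 75; y0_1 = 270; cx_2 = 105; cy_2 = 115; r_2 = 35; x0_3 = 205; y0_3 = 235; x1_3 = 245; y1_3 = 320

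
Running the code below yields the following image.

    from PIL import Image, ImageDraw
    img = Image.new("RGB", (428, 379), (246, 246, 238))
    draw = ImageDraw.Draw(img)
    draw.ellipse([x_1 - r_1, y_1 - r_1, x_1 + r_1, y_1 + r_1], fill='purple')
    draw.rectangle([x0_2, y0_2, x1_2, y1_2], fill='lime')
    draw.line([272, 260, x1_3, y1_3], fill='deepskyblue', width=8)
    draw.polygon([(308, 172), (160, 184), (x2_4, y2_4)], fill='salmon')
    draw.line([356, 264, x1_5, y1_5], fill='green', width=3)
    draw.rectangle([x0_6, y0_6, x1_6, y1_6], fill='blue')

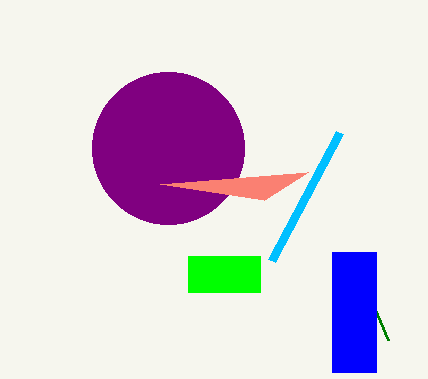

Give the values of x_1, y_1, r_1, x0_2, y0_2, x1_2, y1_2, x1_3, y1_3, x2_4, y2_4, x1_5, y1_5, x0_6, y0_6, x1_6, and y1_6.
x_1 = 168
y_1 = 148
r_1 = 76
x0_2 = 188
y0_2 = 256
x1_2 = 260
y1_2 = 292
x1_3 = 340
y1_3 = 132
x2_4 = 264
y2_4 = 200
x1_5 = 388
y1_5 = 340
x0_6 = 332
y0_6 = 252
x1_6 = 376
y1_6 = 372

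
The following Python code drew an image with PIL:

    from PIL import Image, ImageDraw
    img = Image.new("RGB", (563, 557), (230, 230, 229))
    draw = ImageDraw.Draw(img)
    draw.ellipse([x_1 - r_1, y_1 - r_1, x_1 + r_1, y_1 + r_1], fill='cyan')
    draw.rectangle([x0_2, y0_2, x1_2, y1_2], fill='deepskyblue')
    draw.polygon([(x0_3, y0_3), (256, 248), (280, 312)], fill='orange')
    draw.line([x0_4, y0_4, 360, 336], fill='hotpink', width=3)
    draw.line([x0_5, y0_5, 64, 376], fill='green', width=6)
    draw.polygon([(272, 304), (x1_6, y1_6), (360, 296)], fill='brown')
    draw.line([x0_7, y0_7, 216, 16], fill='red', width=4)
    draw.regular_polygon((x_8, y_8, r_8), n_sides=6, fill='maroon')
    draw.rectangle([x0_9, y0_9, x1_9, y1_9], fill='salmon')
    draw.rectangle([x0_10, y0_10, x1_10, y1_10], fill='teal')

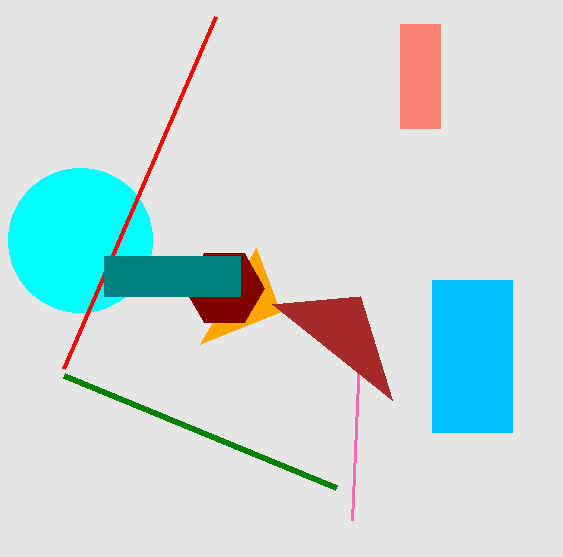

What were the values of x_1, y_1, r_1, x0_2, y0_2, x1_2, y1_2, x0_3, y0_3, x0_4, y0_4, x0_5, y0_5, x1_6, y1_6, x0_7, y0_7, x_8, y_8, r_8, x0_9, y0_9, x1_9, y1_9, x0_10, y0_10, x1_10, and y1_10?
x_1 = 80; y_1 = 240; r_1 = 72; x0_2 = 432; y0_2 = 280; x1_2 = 512; y1_2 = 432; x0_3 = 200; y0_3 = 344; x0_4 = 352; y0_4 = 520; x0_5 = 336; y0_5 = 488; x1_6 = 392; y1_6 = 400; x0_7 = 64; y0_7 = 368; x_8 = 224; y_8 = 288; r_8 = 40; x0_9 = 400; y0_9 = 24; x1_9 = 440; y1_9 = 128; x0_10 = 104; y0_10 = 256; x1_10 = 240; y1_10 = 296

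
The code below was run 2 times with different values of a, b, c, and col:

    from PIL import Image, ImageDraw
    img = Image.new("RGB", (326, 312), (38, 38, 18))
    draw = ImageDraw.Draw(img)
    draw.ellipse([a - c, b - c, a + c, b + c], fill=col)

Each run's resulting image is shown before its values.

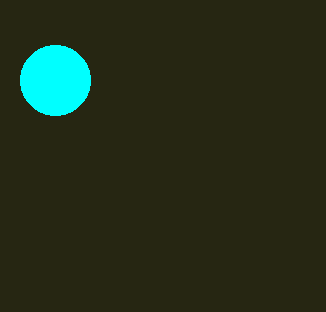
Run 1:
a = 55; b = 80; c = 35; col = 'cyan'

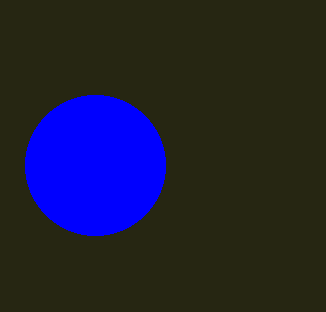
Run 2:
a = 95; b = 165; c = 70; col = 'blue'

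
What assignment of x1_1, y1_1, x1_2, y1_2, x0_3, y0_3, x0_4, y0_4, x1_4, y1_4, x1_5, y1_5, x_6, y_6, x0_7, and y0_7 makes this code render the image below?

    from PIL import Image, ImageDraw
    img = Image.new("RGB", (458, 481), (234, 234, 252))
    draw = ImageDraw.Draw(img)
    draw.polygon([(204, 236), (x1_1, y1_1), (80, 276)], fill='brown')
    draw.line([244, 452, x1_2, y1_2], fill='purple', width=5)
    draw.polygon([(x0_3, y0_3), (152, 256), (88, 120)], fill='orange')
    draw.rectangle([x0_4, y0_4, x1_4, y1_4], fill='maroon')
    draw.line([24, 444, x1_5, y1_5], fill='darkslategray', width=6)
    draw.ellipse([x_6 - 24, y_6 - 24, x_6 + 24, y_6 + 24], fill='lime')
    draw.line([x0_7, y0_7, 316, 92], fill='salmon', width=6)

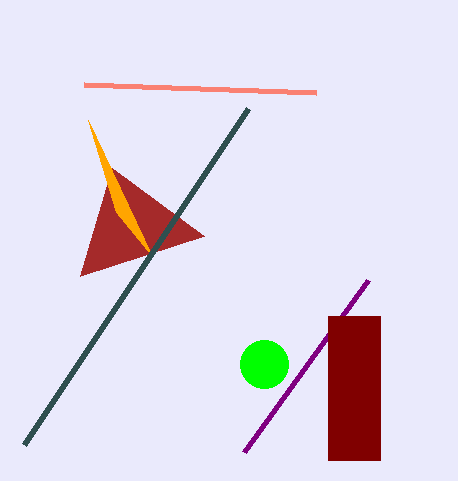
x1_1 = 112, y1_1 = 168, x1_2 = 368, y1_2 = 280, x0_3 = 116, y0_3 = 212, x0_4 = 328, y0_4 = 316, x1_4 = 380, y1_4 = 460, x1_5 = 248, y1_5 = 108, x_6 = 264, y_6 = 364, x0_7 = 84, y0_7 = 84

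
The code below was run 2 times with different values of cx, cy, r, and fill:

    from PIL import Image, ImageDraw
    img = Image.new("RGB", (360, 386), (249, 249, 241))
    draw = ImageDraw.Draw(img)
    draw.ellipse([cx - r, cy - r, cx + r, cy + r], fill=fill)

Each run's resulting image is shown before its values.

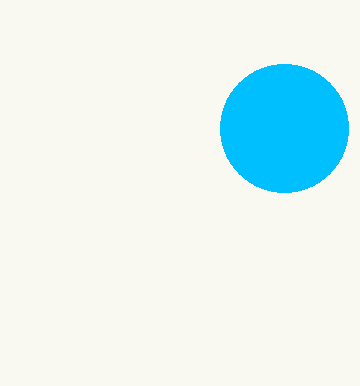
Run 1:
cx = 284
cy = 128
r = 64
fill = 'deepskyblue'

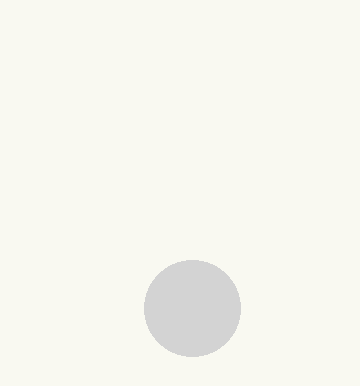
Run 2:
cx = 192
cy = 308
r = 48
fill = 'lightgray'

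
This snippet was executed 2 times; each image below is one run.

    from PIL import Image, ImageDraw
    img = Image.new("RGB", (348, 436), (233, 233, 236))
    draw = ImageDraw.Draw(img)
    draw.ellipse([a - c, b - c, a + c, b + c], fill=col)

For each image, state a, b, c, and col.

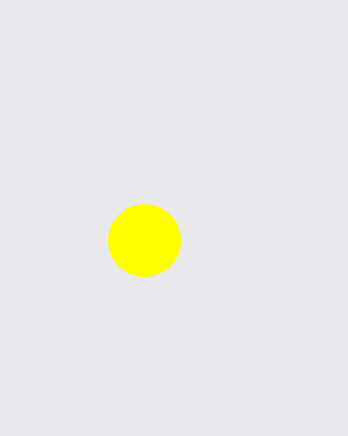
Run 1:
a = 144
b = 240
c = 36
col = 'yellow'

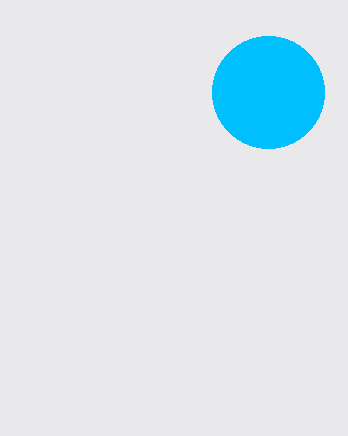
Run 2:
a = 268, b = 92, c = 56, col = 'deepskyblue'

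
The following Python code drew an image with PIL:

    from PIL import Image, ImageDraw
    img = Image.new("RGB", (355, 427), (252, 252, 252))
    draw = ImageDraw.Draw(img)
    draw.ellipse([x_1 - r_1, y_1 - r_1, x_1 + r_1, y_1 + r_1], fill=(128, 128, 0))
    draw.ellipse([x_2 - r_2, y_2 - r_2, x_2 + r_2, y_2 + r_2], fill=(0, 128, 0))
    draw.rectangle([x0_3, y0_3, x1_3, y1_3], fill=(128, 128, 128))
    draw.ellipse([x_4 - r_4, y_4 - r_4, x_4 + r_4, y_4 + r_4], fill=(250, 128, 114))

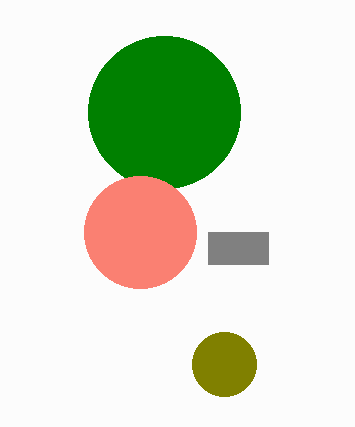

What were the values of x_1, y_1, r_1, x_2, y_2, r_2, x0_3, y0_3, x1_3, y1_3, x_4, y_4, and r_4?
x_1 = 224; y_1 = 364; r_1 = 32; x_2 = 164; y_2 = 112; r_2 = 76; x0_3 = 208; y0_3 = 232; x1_3 = 268; y1_3 = 264; x_4 = 140; y_4 = 232; r_4 = 56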